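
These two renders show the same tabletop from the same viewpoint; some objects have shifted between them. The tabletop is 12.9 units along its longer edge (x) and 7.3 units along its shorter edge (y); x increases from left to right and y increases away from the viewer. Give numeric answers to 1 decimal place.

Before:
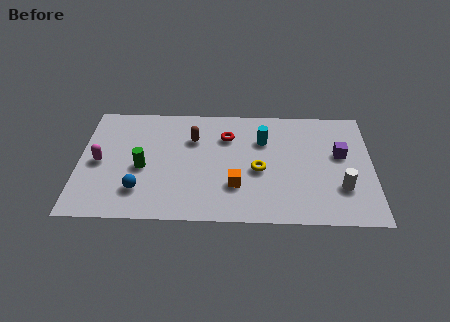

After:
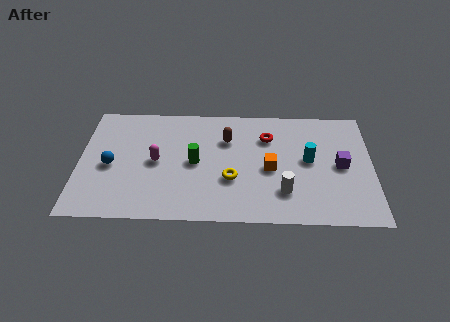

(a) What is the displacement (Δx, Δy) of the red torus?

(1.8, 0.0)

The red torus started near (6.5, 5.3) and ended near (8.3, 5.3).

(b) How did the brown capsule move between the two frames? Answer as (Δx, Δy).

(1.5, 0.0)

The brown capsule was at about (5.0, 5.1) and moved to about (6.5, 5.1).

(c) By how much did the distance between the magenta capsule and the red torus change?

-0.7

They were about 5.9 units apart before and 5.2 after — 0.7 units closer together.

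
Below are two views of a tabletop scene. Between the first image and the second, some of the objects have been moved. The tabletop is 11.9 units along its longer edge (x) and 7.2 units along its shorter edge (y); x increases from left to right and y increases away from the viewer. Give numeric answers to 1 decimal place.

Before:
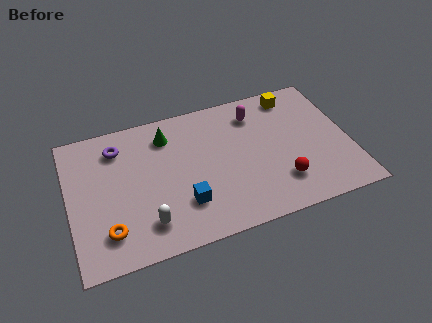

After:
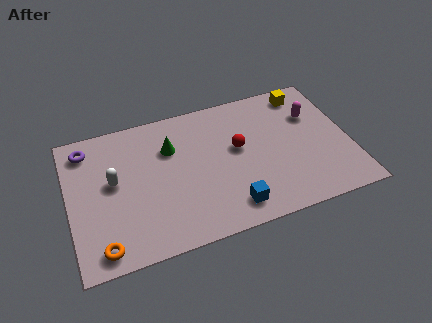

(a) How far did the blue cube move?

2.1

The blue cube moved from about (4.7, 2.0) to (6.6, 1.2), a distance of √(1.9² + 0.8²) ≈ 2.1.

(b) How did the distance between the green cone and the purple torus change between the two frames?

+1.5

The distance was about 2.1 in the first image and 3.6 in the second, so they moved 1.5 units further apart.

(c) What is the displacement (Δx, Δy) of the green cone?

(0.1, -0.7)

From the two frames, the green cone sits at roughly (4.3, 5.7) before and (4.4, 5.0) after.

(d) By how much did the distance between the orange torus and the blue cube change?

+2.2

The distance was about 3.2 in the first image and 5.4 in the second, so they moved 2.2 units further apart.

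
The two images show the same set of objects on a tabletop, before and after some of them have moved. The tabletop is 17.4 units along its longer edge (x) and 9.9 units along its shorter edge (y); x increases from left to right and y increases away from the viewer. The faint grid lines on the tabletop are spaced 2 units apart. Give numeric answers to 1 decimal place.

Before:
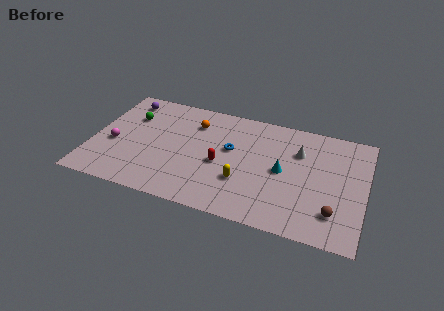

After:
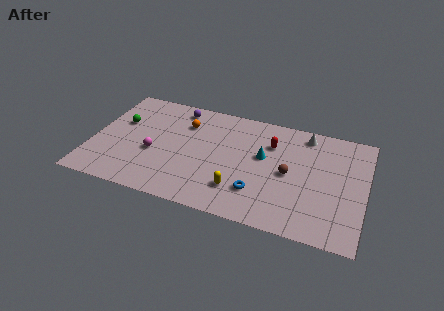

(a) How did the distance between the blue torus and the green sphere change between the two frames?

+3.2

The distance was about 6.7 in the first image and 9.9 in the second, so they moved 3.2 units further apart.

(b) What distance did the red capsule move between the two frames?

4.1

The red capsule was near (8.3, 4.3) before and (11.3, 7.1) after, so it travelled √(3.0² + 2.8²) ≈ 4.1 units.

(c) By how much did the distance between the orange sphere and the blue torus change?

+3.9

Before: roughly 3.0 units apart; after: 6.9. That's 3.9 units further apart.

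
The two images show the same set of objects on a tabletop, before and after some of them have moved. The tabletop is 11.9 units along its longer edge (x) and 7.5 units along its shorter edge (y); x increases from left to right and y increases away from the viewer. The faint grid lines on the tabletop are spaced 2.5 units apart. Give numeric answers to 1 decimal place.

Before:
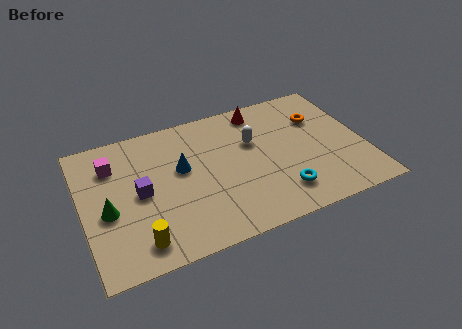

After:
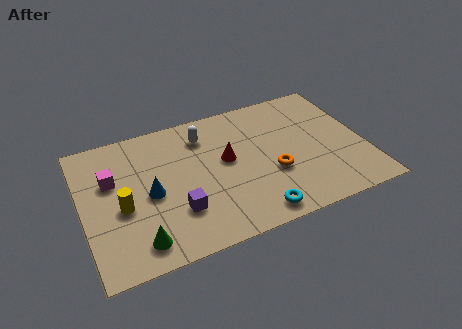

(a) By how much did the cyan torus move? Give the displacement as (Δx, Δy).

(-1.2, -0.7)

The cyan torus was at about (8.1, 1.6) and moved to about (6.9, 0.9).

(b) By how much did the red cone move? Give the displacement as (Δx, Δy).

(-1.7, -2.3)

The red cone was at about (7.8, 6.5) and moved to about (6.1, 4.2).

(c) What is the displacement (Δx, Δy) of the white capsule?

(-2.0, 1.1)

From the two frames, the white capsule sits at roughly (7.3, 4.8) before and (5.3, 5.9) after.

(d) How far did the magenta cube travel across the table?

0.8

The magenta cube was near (1.4, 5.6) before and (1.3, 4.8) after, so it travelled √(0.1² + 0.8²) ≈ 0.8 units.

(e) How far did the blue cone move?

1.7

The blue cone moved from about (4.2, 4.4) to (2.8, 3.5), a distance of √(1.4² + 0.9²) ≈ 1.7.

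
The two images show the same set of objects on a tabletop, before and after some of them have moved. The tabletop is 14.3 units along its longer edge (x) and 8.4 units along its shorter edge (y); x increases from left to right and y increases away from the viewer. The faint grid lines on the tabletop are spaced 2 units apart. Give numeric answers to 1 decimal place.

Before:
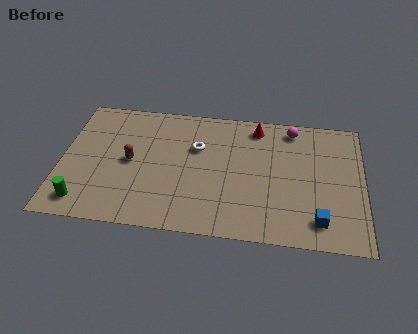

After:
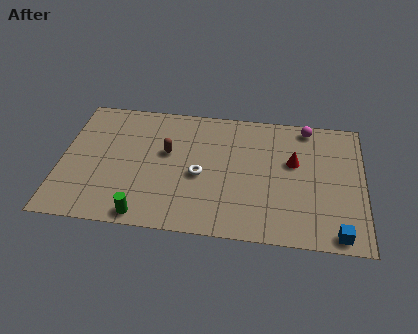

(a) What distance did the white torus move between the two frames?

1.8

The white torus moved from about (6.4, 5.5) to (6.6, 3.7), a distance of √(0.2² + 1.8²) ≈ 1.8.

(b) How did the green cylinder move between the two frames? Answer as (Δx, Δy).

(2.9, -0.5)

The green cylinder was at about (1.2, 1.3) and moved to about (4.1, 0.8).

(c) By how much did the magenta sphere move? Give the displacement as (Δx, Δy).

(0.7, 0.2)

From the two frames, the magenta sphere sits at roughly (10.9, 7.3) before and (11.6, 7.5) after.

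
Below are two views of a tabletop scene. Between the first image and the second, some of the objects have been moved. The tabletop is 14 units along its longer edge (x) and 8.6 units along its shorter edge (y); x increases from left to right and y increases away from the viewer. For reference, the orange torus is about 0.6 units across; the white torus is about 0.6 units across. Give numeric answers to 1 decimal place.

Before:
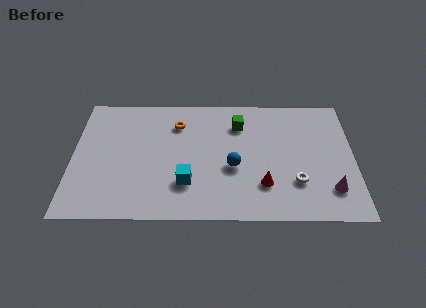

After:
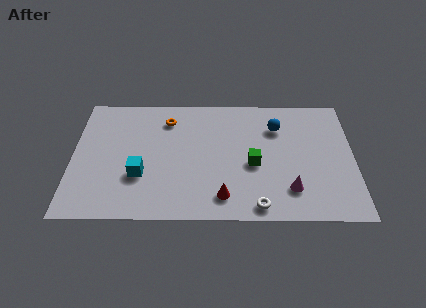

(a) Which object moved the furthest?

the blue sphere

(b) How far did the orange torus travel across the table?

0.6

From (5.2, 6.5) to (4.7, 6.8), the orange torus covered √(0.5² + 0.3²) ≈ 0.6 units.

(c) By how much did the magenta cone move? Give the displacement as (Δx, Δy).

(-2.0, 0.0)

From the two frames, the magenta cone sits at roughly (12.8, 2.0) before and (10.8, 2.0) after.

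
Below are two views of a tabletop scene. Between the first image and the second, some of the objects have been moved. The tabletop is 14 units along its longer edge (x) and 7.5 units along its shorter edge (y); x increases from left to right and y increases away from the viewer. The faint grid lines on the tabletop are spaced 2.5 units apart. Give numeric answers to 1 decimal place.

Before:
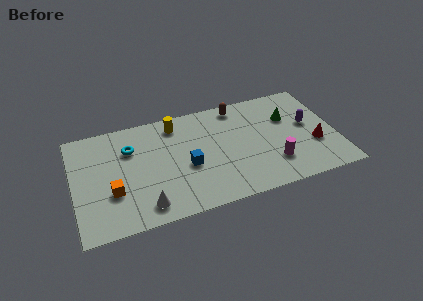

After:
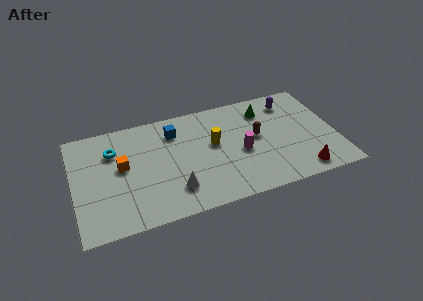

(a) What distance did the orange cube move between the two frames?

1.7

The orange cube moved from about (2.0, 2.6) to (2.6, 4.2), a distance of √(0.6² + 1.6²) ≈ 1.7.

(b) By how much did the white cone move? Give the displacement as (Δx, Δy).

(1.6, 0.6)

From the two frames, the white cone sits at roughly (3.6, 1.2) before and (5.2, 1.8) after.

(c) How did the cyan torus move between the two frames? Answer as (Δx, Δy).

(-0.9, 0.1)

The cyan torus started near (3.1, 5.3) and ended near (2.2, 5.4).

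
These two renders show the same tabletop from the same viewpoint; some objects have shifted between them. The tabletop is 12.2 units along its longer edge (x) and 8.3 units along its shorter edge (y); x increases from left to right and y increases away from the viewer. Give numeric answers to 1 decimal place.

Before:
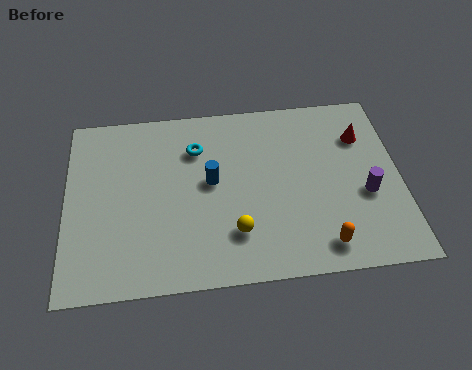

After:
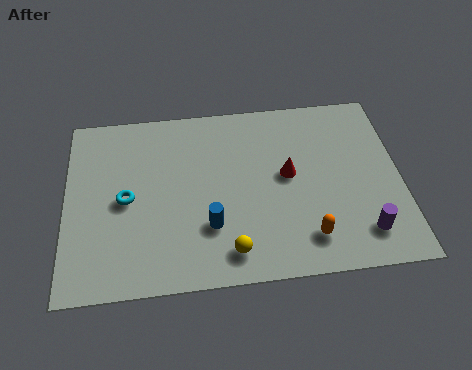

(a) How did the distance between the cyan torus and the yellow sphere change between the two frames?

+0.4

They were about 4.2 units apart before and 4.6 after — 0.4 units further apart.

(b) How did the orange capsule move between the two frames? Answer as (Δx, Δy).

(-0.5, 0.4)

The orange capsule was at about (9.2, 1.2) and moved to about (8.7, 1.6).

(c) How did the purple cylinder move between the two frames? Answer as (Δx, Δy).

(-0.2, -1.7)

The purple cylinder was at about (10.9, 3.3) and moved to about (10.7, 1.6).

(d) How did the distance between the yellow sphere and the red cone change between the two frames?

-2.3

Before: roughly 6.2 units apart; after: 3.9. That's 2.3 units closer together.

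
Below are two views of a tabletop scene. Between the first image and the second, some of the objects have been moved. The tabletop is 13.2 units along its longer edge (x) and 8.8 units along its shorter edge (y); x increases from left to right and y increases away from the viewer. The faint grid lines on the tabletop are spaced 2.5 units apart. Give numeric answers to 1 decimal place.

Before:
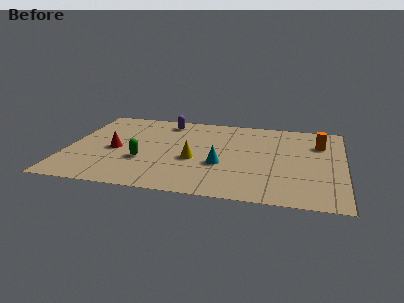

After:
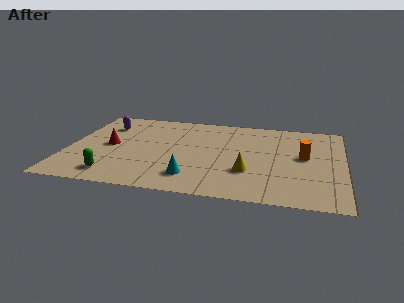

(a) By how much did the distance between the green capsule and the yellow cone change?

+4.0

They were about 2.5 units apart before and 6.5 after — 4.0 units further apart.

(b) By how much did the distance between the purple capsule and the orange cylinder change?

+2.3

The distance was about 7.6 in the first image and 9.9 in the second, so they moved 2.3 units further apart.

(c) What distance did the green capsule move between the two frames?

2.1

From (3.7, 3.1) to (2.4, 1.4), the green capsule covered √(1.3² + 1.7²) ≈ 2.1 units.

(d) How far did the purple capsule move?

3.0

The purple capsule moved from about (4.5, 7.5) to (1.6, 6.6), a distance of √(2.9² + 0.9²) ≈ 3.0.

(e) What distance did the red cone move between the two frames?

0.5

From (2.3, 4.0) to (2.0, 4.4), the red cone covered √(0.3² + 0.4²) ≈ 0.5 units.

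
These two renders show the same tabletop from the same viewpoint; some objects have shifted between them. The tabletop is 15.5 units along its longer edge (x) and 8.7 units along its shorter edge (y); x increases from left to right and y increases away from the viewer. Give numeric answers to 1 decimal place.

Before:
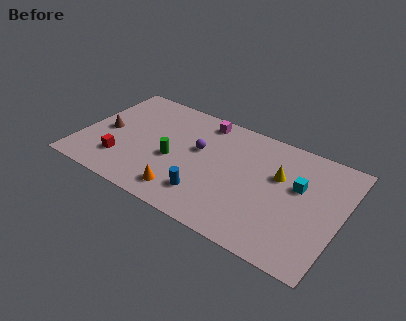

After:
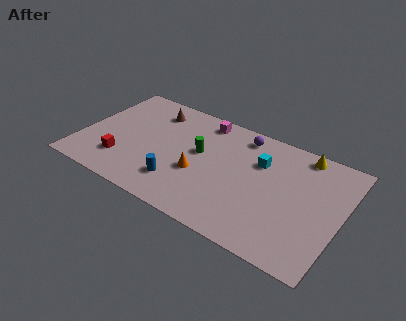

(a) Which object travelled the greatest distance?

the brown cone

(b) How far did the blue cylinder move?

1.7

From (7.9, 2.0) to (6.2, 2.1), the blue cylinder covered √(1.7² + 0.1²) ≈ 1.7 units.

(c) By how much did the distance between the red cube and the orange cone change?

+0.7

The distance was about 4.0 in the first image and 4.7 in the second, so they moved 0.7 units further apart.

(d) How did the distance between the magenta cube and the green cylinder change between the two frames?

-1.5

The distance was about 4.1 in the first image and 2.6 in the second, so they moved 1.5 units closer together.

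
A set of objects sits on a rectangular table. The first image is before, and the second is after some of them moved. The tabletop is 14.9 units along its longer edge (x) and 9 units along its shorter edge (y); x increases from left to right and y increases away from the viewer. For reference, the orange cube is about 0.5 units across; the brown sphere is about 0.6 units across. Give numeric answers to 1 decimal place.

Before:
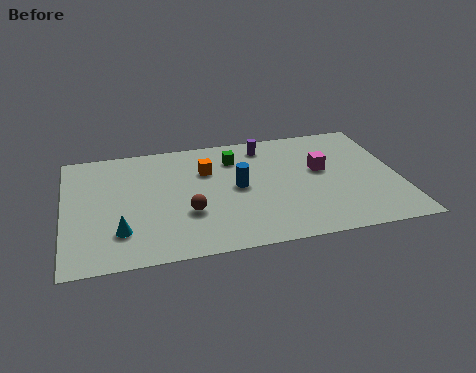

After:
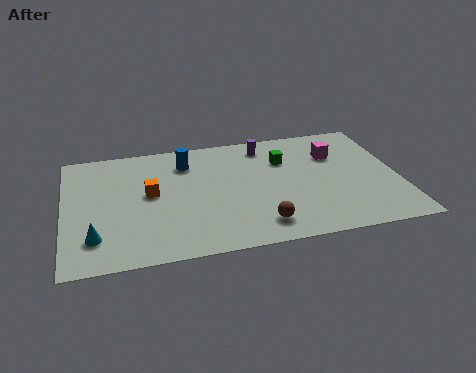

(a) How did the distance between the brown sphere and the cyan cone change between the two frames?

+4.1

Before: roughly 3.1 units apart; after: 7.2. That's 4.1 units further apart.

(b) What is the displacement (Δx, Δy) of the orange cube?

(-2.6, -1.3)

The orange cube started near (6.4, 6.2) and ended near (3.8, 4.9).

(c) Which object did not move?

the purple cylinder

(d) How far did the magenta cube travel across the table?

1.3

The magenta cube moved from about (11.5, 5.2) to (12.2, 6.3), a distance of √(0.7² + 1.1²) ≈ 1.3.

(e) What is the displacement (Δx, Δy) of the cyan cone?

(-1.1, -0.2)

The cyan cone started near (2.4, 2.3) and ended near (1.3, 2.1).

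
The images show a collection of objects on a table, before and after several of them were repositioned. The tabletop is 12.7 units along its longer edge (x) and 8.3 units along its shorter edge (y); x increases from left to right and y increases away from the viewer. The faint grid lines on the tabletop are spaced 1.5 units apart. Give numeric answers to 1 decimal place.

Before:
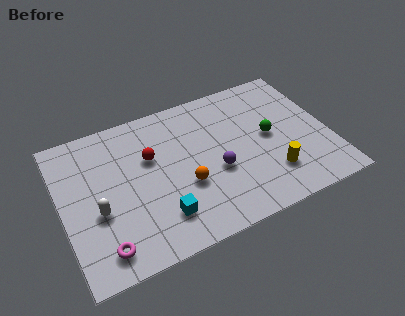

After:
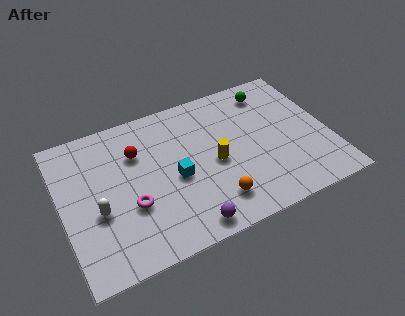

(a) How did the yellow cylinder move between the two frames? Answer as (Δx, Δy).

(-2.5, 1.7)

From the two frames, the yellow cylinder sits at roughly (9.7, 2.1) before and (7.2, 3.8) after.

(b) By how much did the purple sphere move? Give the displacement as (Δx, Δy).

(-1.7, -2.4)

The purple sphere started near (7.2, 3.3) and ended near (5.5, 0.9).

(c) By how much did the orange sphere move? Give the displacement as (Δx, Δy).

(1.2, -1.4)

From the two frames, the orange sphere sits at roughly (5.7, 3.1) before and (6.9, 1.7) after.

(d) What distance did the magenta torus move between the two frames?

2.3

The magenta torus was near (1.6, 1.3) before and (3.1, 3.0) after, so it travelled √(1.5² + 1.7²) ≈ 2.3 units.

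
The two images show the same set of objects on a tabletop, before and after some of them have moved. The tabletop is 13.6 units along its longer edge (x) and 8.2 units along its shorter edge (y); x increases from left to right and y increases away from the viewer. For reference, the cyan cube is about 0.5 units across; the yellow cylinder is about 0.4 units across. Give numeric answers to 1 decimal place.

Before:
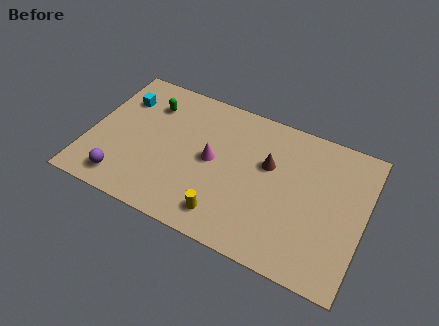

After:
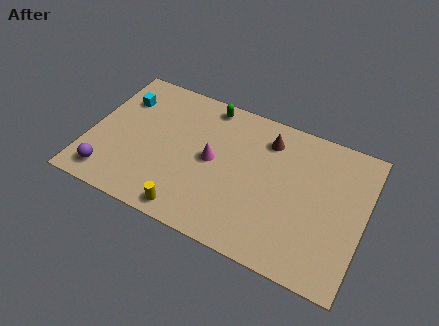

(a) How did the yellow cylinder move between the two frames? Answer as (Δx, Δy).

(-1.7, -0.5)

The yellow cylinder was at about (7.1, 1.4) and moved to about (5.4, 0.9).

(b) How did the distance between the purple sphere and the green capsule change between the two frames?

+2.4

Before: roughly 4.9 units apart; after: 7.3. That's 2.4 units further apart.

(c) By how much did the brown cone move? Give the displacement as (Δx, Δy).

(-0.2, 1.4)

From the two frames, the brown cone sits at roughly (8.8, 5.1) before and (8.6, 6.5) after.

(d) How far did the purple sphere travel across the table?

0.7

The purple sphere was near (2.0, 1.3) before and (1.3, 1.3) after, so it travelled √(0.7² + 0.0²) ≈ 0.7 units.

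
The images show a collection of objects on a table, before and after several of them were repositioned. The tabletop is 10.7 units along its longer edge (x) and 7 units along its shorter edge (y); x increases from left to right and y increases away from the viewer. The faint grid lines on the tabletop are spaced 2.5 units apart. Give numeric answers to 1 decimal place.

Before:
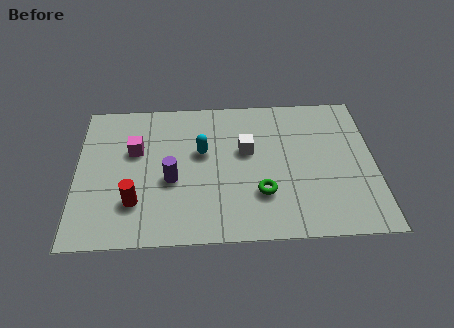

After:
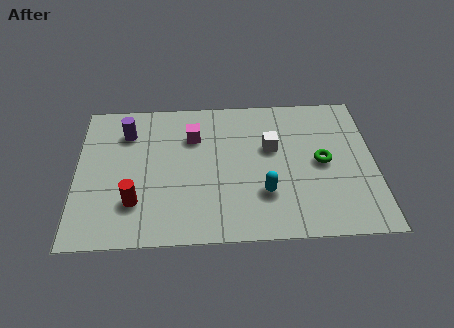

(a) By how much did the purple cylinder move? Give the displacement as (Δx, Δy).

(-1.6, 2.4)

The purple cylinder was at about (3.4, 2.9) and moved to about (1.8, 5.3).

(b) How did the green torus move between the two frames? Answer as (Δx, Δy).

(2.2, 1.4)

The green torus was at about (6.6, 2.1) and moved to about (8.8, 3.5).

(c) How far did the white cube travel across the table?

0.9

The white cube moved from about (6.1, 4.2) to (7.0, 4.3), a distance of √(0.9² + 0.1²) ≈ 0.9.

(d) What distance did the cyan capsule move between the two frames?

3.0

The cyan capsule was near (4.5, 4.2) before and (6.7, 2.1) after, so it travelled √(2.2² + 2.1²) ≈ 3.0 units.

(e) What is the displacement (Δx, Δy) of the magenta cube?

(2.1, 0.6)

From the two frames, the magenta cube sits at roughly (2.1, 4.4) before and (4.2, 5.0) after.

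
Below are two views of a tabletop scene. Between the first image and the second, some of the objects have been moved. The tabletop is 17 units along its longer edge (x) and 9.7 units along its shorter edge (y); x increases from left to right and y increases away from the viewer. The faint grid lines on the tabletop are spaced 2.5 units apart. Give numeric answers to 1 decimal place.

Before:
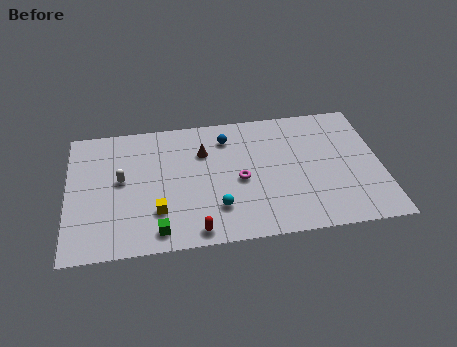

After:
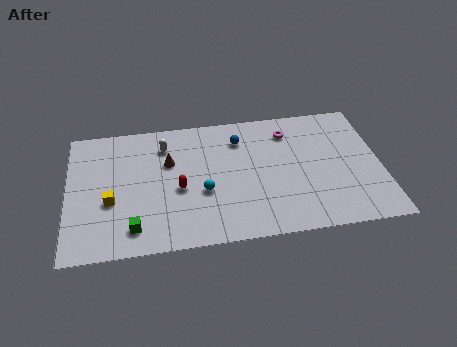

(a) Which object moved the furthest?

the magenta torus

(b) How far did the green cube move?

1.4

The green cube was near (4.8, 1.3) before and (3.5, 1.7) after, so it travelled √(1.3² + 0.4²) ≈ 1.4 units.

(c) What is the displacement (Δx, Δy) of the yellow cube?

(-2.5, 1.1)

From the two frames, the yellow cube sits at roughly (4.8, 2.7) before and (2.3, 3.8) after.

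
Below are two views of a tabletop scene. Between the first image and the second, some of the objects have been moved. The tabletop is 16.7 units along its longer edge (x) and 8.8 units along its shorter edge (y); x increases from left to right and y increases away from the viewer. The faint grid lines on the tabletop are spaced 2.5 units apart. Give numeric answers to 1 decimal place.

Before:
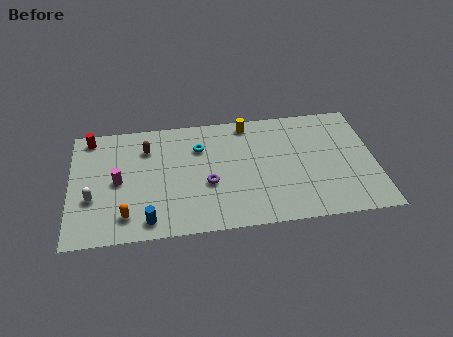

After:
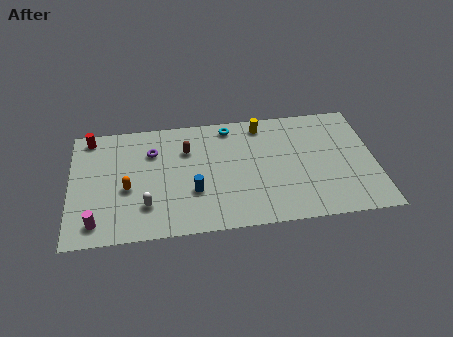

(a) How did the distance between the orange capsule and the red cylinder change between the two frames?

-1.8

The distance was about 6.4 in the first image and 4.6 in the second, so they moved 1.8 units closer together.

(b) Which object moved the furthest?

the purple torus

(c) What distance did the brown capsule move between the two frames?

2.2

The brown capsule moved from about (4.2, 6.6) to (6.4, 6.2), a distance of √(2.2² + 0.4²) ≈ 2.2.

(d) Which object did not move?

the red cylinder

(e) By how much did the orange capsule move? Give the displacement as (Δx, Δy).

(0.1, 2.0)

The orange capsule started near (3.0, 1.7) and ended near (3.1, 3.7).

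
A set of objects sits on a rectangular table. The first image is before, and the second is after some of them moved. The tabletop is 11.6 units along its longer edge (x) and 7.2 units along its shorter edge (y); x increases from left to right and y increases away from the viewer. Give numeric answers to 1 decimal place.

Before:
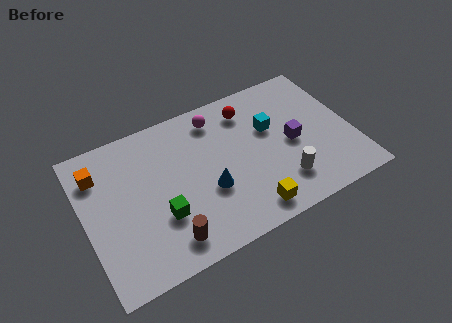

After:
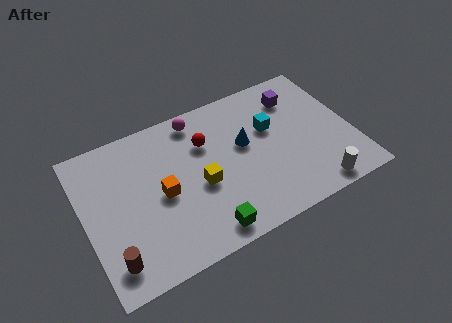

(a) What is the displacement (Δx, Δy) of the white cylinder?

(1.3, -0.9)

The white cylinder started near (8.3, 1.7) and ended near (9.6, 0.8).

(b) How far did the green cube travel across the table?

2.3

The green cube moved from about (3.1, 2.4) to (4.8, 0.9), a distance of √(1.7² + 1.5²) ≈ 2.3.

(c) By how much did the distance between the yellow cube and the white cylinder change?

+3.5

Before: roughly 1.7 units apart; after: 5.2. That's 3.5 units further apart.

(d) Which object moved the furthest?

the orange cube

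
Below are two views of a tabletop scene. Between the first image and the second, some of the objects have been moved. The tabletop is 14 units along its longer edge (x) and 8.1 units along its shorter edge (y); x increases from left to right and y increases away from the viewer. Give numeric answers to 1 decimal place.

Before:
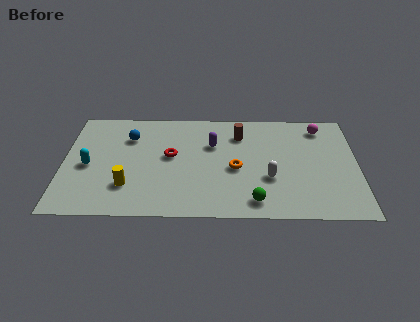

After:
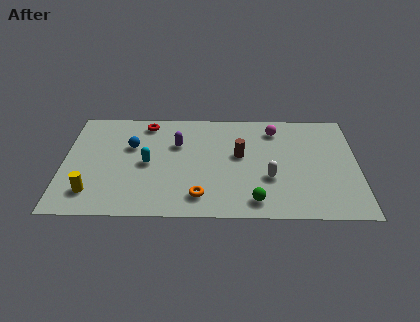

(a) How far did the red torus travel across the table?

2.8

The red torus moved from about (5.1, 4.5) to (3.9, 7.0), a distance of √(1.2² + 2.5²) ≈ 2.8.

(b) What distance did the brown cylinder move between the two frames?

1.6

From (8.4, 6.2) to (8.4, 4.6), the brown cylinder covered √(0.0² + 1.6²) ≈ 1.6 units.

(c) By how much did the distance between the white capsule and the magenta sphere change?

-0.9

The distance was about 4.6 in the first image and 3.7 in the second, so they moved 0.9 units closer together.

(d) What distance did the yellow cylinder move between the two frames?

1.8

The yellow cylinder moved from about (3.1, 2.2) to (1.4, 1.7), a distance of √(1.7² + 0.5²) ≈ 1.8.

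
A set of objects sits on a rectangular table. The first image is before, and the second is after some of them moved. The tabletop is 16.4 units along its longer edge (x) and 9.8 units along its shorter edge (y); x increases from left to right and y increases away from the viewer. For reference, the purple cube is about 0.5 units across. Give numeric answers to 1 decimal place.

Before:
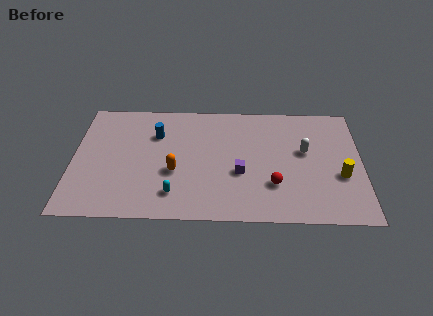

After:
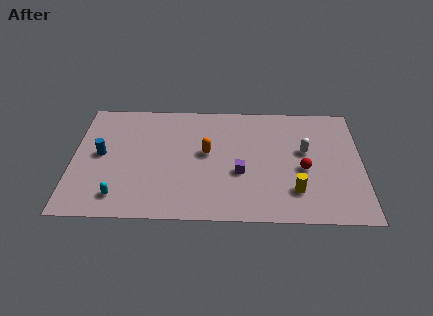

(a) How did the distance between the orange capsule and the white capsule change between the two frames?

-2.0

They were about 7.6 units apart before and 5.6 after — 2.0 units closer together.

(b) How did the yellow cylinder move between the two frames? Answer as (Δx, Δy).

(-2.6, -1.3)

The yellow cylinder was at about (15.2, 3.7) and moved to about (12.6, 2.4).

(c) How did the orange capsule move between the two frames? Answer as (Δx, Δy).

(1.8, 1.6)

The orange capsule was at about (5.8, 3.8) and moved to about (7.6, 5.4).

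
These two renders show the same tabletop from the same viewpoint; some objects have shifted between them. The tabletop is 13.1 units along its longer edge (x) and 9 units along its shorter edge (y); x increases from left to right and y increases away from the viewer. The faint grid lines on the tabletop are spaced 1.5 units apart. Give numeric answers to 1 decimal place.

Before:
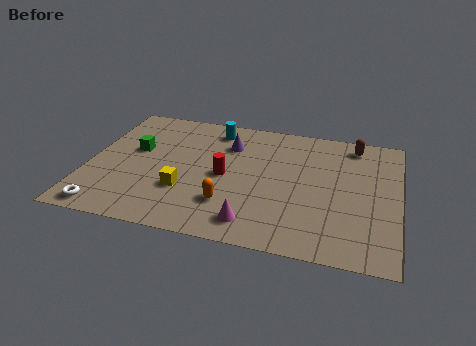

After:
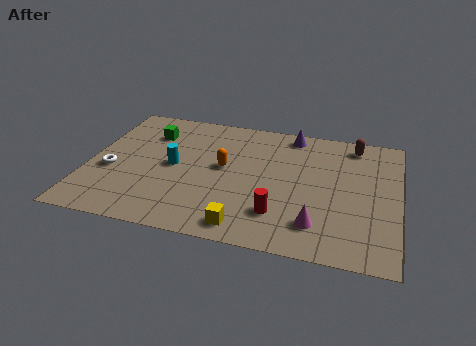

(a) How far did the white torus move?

2.7

From (1.1, 0.9) to (1.0, 3.6), the white torus covered √(0.1² + 2.7²) ≈ 2.7 units.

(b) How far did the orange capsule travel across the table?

2.5

The orange capsule was near (6.1, 2.4) before and (5.7, 4.9) after, so it travelled √(0.4² + 2.5²) ≈ 2.5 units.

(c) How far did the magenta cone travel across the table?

2.6

The magenta cone moved from about (7.2, 1.4) to (9.8, 1.9), a distance of √(2.6² + 0.5²) ≈ 2.6.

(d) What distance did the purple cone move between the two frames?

3.0

The purple cone moved from about (5.8, 6.6) to (8.4, 8.0), a distance of √(2.6² + 1.4²) ≈ 3.0.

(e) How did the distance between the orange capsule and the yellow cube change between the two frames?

+2.0

Before: roughly 2.0 units apart; after: 4.0. That's 2.0 units further apart.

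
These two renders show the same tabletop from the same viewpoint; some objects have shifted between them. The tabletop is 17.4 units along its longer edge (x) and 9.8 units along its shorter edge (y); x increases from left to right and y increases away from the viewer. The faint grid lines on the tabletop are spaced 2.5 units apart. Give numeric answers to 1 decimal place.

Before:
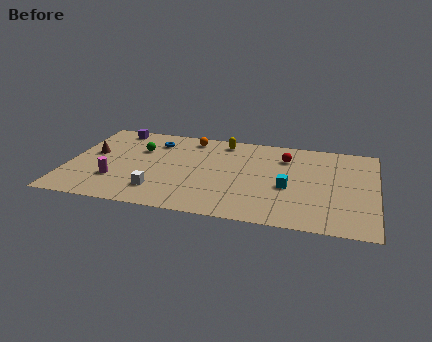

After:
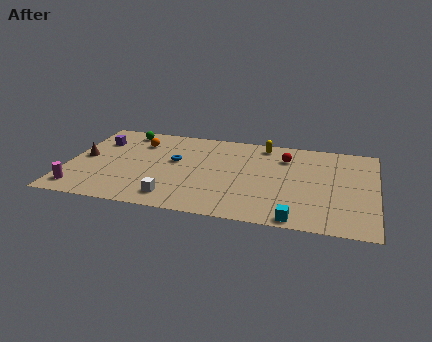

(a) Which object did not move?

the red sphere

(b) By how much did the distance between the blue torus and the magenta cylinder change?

+1.4

They were about 5.2 units apart before and 6.6 after — 1.4 units further apart.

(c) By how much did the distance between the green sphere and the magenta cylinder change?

+3.4

Before: roughly 3.9 units apart; after: 7.3. That's 3.4 units further apart.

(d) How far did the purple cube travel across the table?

1.8

From (2.3, 8.7) to (1.5, 7.1), the purple cube covered √(0.8² + 1.6²) ≈ 1.8 units.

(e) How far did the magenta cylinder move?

2.4

The magenta cylinder was near (2.8, 2.9) before and (0.9, 1.5) after, so it travelled √(1.9² + 1.4²) ≈ 2.4 units.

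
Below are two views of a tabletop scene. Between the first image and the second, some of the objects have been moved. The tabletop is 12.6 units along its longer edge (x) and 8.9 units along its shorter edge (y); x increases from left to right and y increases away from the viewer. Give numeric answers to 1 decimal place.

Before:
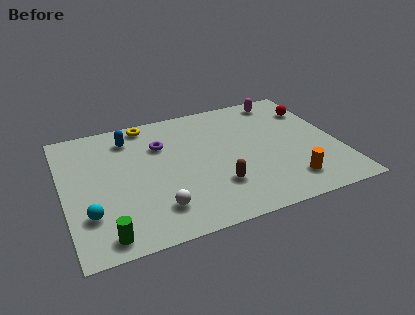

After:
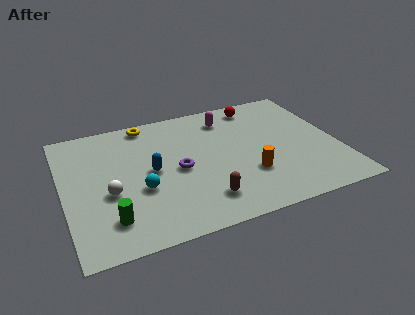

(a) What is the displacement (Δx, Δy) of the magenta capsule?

(-2.7, -0.6)

From the two frames, the magenta capsule sits at roughly (10.5, 7.8) before and (7.8, 7.2) after.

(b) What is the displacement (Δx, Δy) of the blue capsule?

(0.8, -2.7)

The blue capsule started near (3.2, 7.2) and ended near (4.0, 4.5).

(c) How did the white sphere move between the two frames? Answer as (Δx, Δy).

(-2.0, 1.7)

The white sphere was at about (4.0, 1.9) and moved to about (2.0, 3.6).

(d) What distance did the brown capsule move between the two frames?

1.0

The brown capsule was near (6.8, 2.5) before and (6.1, 1.8) after, so it travelled √(0.7² + 0.7²) ≈ 1.0 units.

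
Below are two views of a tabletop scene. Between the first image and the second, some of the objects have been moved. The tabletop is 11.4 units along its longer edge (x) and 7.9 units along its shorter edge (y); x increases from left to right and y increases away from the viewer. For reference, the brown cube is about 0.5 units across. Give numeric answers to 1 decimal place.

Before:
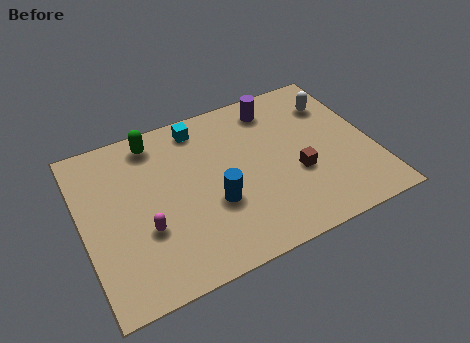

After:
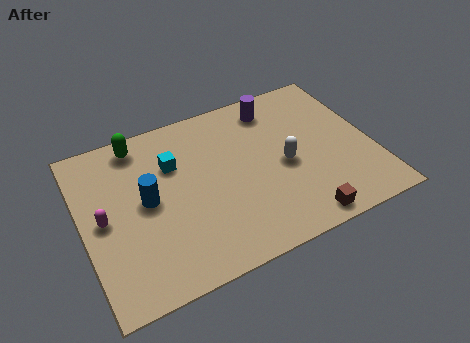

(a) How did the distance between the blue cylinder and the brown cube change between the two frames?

+3.2

The distance was about 3.3 in the first image and 6.5 in the second, so they moved 3.2 units further apart.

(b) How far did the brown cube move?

2.2

From (8.3, 3.0) to (8.1, 0.8), the brown cube covered √(0.2² + 2.2²) ≈ 2.2 units.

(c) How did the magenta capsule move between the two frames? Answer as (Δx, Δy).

(-1.5, 1.1)

From the two frames, the magenta capsule sits at roughly (2.3, 2.8) before and (0.8, 3.9) after.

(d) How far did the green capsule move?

0.6

The green capsule moved from about (3.1, 6.8) to (2.5, 6.9), a distance of √(0.6² + 0.1²) ≈ 0.6.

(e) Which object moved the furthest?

the white capsule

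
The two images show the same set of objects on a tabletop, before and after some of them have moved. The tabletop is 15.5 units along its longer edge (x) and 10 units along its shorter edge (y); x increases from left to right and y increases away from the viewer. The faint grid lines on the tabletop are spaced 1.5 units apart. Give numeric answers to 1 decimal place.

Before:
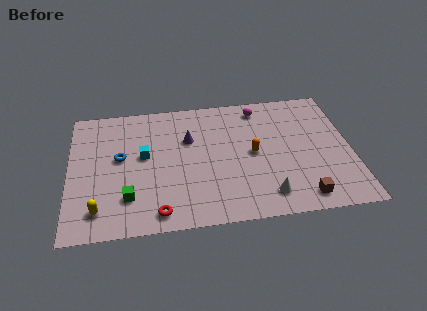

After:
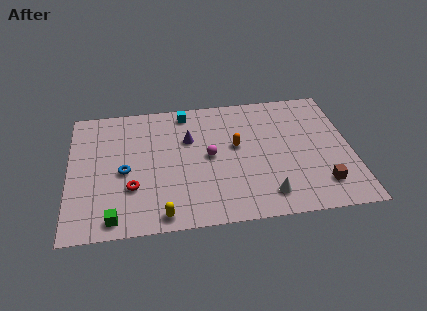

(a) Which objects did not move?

the white cone and the purple cone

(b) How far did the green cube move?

1.6

The green cube moved from about (3.2, 2.5) to (2.4, 1.1), a distance of √(0.8² + 1.4²) ≈ 1.6.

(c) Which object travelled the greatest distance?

the magenta sphere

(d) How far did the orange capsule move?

1.1

From (10.1, 5.0) to (9.2, 5.7), the orange capsule covered √(0.9² + 0.7²) ≈ 1.1 units.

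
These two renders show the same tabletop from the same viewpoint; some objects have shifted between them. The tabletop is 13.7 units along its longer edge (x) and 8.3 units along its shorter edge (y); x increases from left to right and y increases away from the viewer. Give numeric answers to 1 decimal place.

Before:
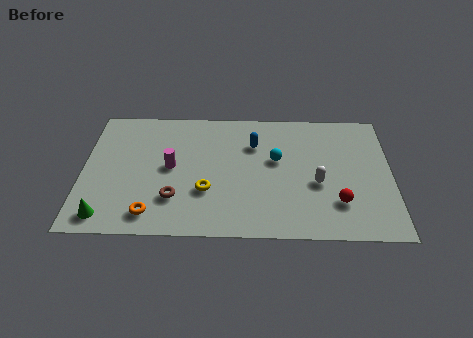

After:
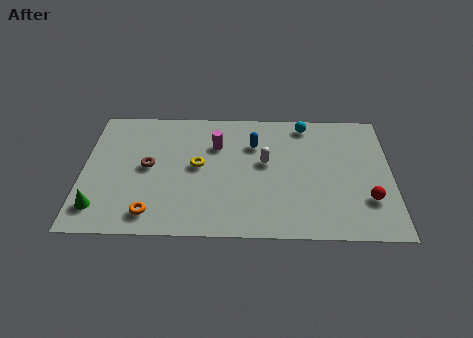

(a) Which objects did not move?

the blue capsule and the orange torus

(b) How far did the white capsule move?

2.6

The white capsule moved from about (10.4, 3.4) to (8.1, 4.7), a distance of √(2.3² + 1.3²) ≈ 2.6.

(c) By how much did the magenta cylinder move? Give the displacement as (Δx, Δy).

(2.0, 1.5)

The magenta cylinder started near (3.9, 4.3) and ended near (5.9, 5.8).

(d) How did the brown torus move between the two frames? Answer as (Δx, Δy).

(-1.2, 2.0)

The brown torus started near (4.1, 2.3) and ended near (2.9, 4.3).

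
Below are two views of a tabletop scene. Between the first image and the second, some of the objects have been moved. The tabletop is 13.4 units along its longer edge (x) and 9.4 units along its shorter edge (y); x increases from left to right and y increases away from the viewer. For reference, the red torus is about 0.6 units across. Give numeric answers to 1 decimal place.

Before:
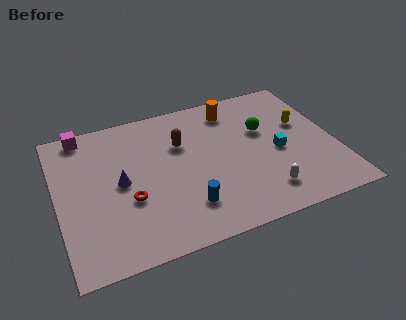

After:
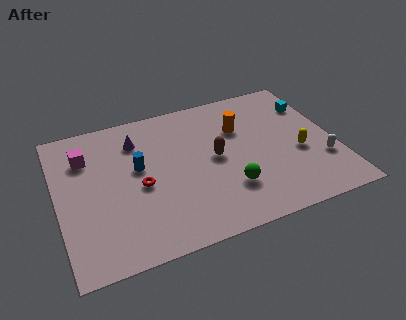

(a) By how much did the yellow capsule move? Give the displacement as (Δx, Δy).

(-0.4, -1.9)

From the two frames, the yellow capsule sits at roughly (12.0, 5.7) before and (11.6, 3.8) after.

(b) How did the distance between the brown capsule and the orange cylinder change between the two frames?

-1.0

The distance was about 3.1 in the first image and 2.1 in the second, so they moved 1.0 units closer together.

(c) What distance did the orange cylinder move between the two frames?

1.4

The orange cylinder was near (8.8, 7.8) before and (9.0, 6.4) after, so it travelled √(0.2² + 1.4²) ≈ 1.4 units.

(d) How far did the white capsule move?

3.2

The white capsule was near (9.6, 1.8) before and (12.6, 2.9) after, so it travelled √(3.0² + 1.1²) ≈ 3.2 units.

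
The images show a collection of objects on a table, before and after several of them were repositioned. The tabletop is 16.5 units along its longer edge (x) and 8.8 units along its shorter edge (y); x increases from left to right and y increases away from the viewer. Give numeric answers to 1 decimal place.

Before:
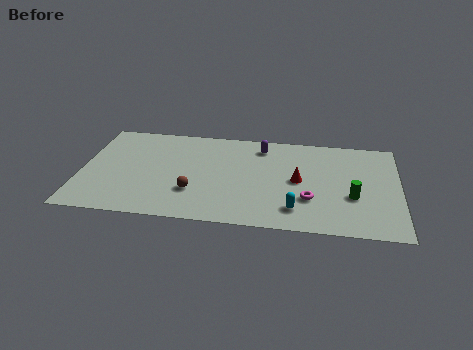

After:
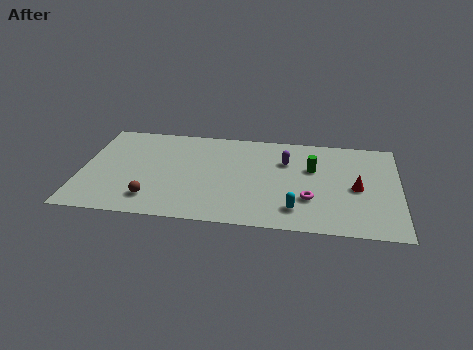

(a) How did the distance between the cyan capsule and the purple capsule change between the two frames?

-1.5

Before: roughly 5.8 units apart; after: 4.3. That's 1.5 units closer together.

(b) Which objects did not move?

the magenta torus and the cyan capsule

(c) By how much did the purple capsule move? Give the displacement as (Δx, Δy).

(1.3, -1.2)

The purple capsule was at about (9.3, 7.3) and moved to about (10.6, 6.1).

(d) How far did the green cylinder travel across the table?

3.1

The green cylinder moved from about (14.1, 3.3) to (12.0, 5.6), a distance of √(2.1² + 2.3²) ≈ 3.1.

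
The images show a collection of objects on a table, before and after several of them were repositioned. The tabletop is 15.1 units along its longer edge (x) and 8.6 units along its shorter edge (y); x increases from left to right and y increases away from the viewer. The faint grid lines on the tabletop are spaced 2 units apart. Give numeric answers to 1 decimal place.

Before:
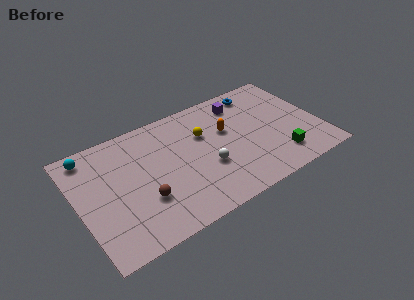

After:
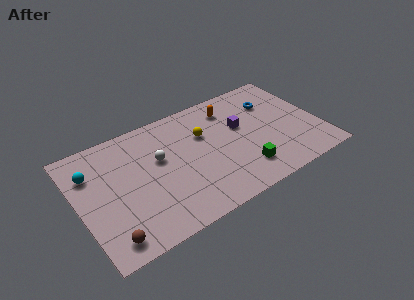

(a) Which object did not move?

the yellow sphere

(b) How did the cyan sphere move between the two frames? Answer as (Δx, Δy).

(-0.1, -1.3)

The cyan sphere started near (1.1, 7.5) and ended near (1.0, 6.2).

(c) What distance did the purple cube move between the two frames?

1.8

The purple cube moved from about (10.6, 7.0) to (10.3, 5.2), a distance of √(0.3² + 1.8²) ≈ 1.8.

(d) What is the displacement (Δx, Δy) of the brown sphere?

(-2.4, -1.6)

From the two frames, the brown sphere sits at roughly (3.8, 2.8) before and (1.4, 1.2) after.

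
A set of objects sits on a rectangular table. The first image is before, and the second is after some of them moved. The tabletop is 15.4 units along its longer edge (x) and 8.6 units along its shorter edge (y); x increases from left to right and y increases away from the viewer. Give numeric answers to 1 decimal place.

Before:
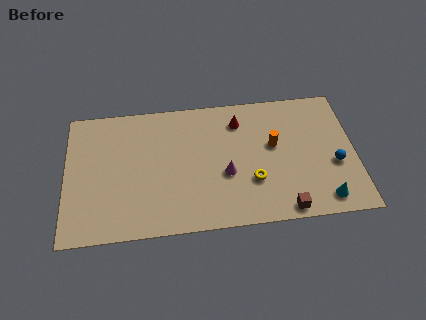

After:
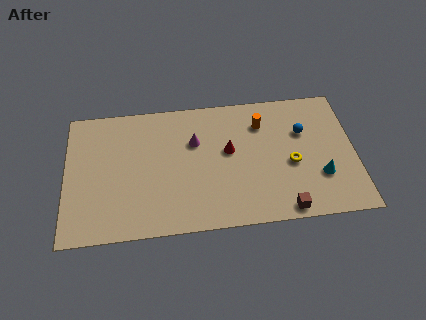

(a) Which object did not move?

the brown cube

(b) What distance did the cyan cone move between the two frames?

1.5

The cyan cone moved from about (13.6, 1.2) to (13.5, 2.7), a distance of √(0.1² + 1.5²) ≈ 1.5.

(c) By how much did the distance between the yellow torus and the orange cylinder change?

+0.7

The distance was about 2.5 in the first image and 3.2 in the second, so they moved 0.7 units further apart.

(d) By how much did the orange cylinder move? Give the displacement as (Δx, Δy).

(-0.6, 1.5)

The orange cylinder started near (11.1, 5.0) and ended near (10.5, 6.5).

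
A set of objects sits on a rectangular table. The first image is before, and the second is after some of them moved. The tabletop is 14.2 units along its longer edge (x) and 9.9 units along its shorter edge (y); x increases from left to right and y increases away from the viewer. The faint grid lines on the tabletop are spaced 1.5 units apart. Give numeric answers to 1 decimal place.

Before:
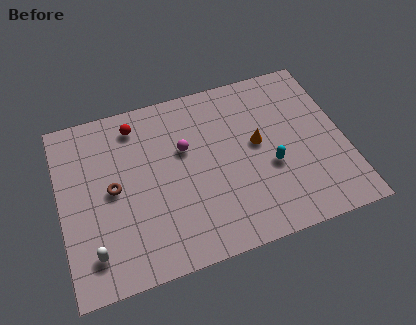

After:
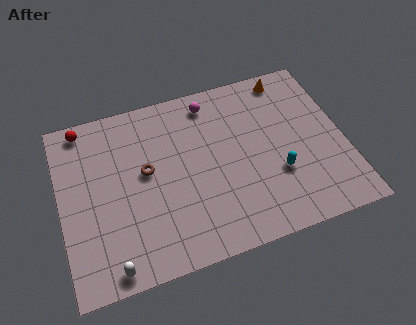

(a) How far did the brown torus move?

1.8

From (2.6, 5.0) to (4.3, 5.5), the brown torus covered √(1.7² + 0.5²) ≈ 1.8 units.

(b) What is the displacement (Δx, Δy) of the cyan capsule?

(0.3, -0.5)

From the two frames, the cyan capsule sits at roughly (10.4, 3.9) before and (10.7, 3.4) after.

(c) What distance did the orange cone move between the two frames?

3.9

The orange cone moved from about (9.9, 5.4) to (11.8, 8.8), a distance of √(1.9² + 3.4²) ≈ 3.9.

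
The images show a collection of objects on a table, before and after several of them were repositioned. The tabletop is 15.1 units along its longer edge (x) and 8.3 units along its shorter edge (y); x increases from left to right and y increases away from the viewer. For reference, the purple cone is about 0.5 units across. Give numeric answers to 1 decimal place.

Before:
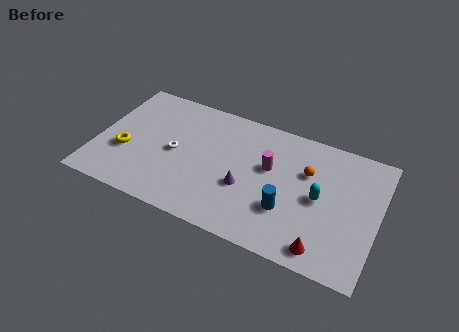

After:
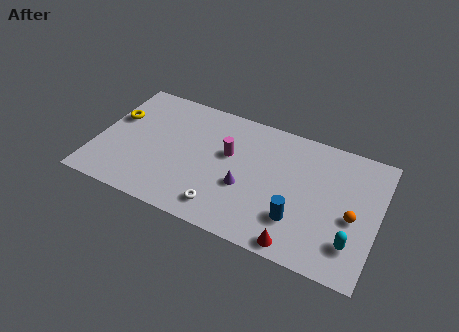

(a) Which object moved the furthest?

the white torus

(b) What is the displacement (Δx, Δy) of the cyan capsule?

(1.9, -2.1)

The cyan capsule was at about (12.0, 4.1) and moved to about (13.9, 2.0).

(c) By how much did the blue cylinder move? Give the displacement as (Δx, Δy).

(0.6, -0.4)

From the two frames, the blue cylinder sits at roughly (10.4, 2.7) before and (11.0, 2.3) after.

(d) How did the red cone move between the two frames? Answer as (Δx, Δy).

(-1.3, -0.3)

The red cone started near (12.5, 1.1) and ended near (11.2, 0.8).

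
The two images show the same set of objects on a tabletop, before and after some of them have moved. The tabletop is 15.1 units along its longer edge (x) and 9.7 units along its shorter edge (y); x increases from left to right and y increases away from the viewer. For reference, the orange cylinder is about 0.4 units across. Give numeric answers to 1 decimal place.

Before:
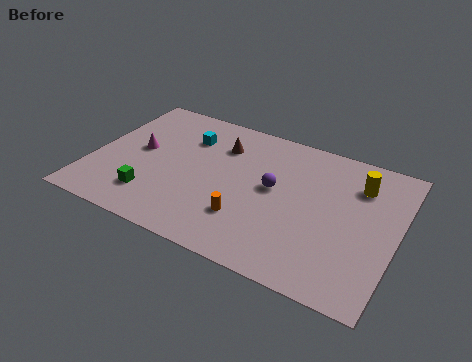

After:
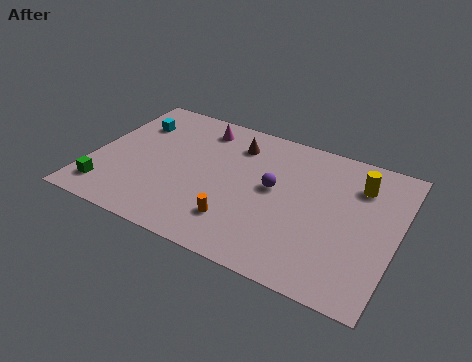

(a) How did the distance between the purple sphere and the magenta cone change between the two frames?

-1.8

Before: roughly 6.8 units apart; after: 5.0. That's 1.8 units closer together.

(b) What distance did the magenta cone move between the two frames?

4.0

From (2.2, 5.2) to (4.9, 8.1), the magenta cone covered √(2.7² + 2.9²) ≈ 4.0 units.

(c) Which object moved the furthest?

the magenta cone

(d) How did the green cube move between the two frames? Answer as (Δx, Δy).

(-2.2, -0.5)

The green cube was at about (3.3, 2.2) and moved to about (1.1, 1.7).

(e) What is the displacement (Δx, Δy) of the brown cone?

(0.7, 0.4)

The brown cone started near (6.1, 7.2) and ended near (6.8, 7.6).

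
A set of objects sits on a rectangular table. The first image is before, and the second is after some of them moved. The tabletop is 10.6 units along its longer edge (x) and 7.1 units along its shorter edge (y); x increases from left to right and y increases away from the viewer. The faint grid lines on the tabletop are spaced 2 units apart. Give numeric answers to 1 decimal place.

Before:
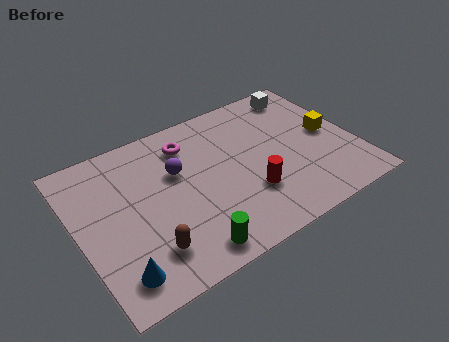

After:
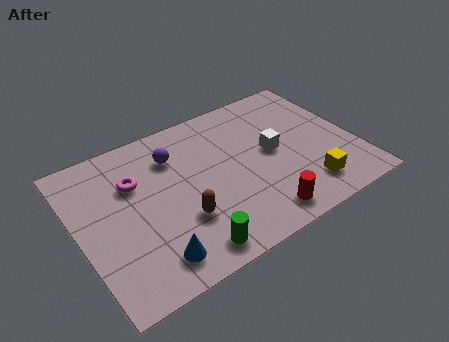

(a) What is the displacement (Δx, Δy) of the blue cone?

(1.3, 0.0)

The blue cone started near (1.1, 1.2) and ended near (2.4, 1.2).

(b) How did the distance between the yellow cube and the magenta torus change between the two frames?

+1.4

Before: roughly 5.6 units apart; after: 7.0. That's 1.4 units further apart.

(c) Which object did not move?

the green cylinder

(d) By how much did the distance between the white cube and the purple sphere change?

-1.6

They were about 5.5 units apart before and 3.9 after — 1.6 units closer together.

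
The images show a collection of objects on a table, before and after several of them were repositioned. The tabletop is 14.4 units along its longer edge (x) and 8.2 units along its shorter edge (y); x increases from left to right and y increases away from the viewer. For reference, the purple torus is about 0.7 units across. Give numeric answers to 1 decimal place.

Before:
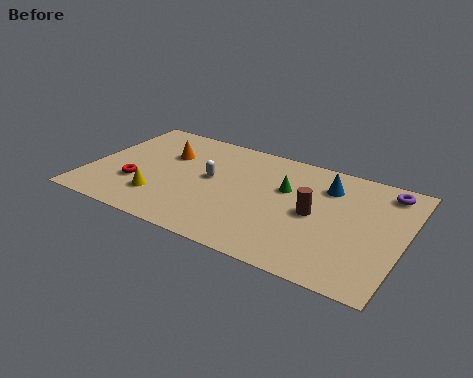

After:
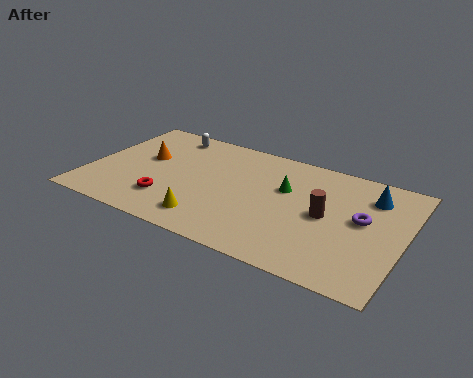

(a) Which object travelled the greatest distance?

the white capsule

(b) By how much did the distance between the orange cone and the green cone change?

+0.9

They were about 5.6 units apart before and 6.5 after — 0.9 units further apart.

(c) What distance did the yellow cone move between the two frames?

2.5

The yellow cone was near (3.5, 2.1) before and (5.9, 1.5) after, so it travelled √(2.4² + 0.6²) ≈ 2.5 units.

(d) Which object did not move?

the green cone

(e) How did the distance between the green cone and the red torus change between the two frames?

-1.2

The distance was about 7.1 in the first image and 5.9 in the second, so they moved 1.2 units closer together.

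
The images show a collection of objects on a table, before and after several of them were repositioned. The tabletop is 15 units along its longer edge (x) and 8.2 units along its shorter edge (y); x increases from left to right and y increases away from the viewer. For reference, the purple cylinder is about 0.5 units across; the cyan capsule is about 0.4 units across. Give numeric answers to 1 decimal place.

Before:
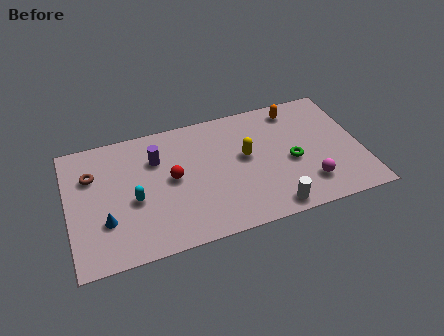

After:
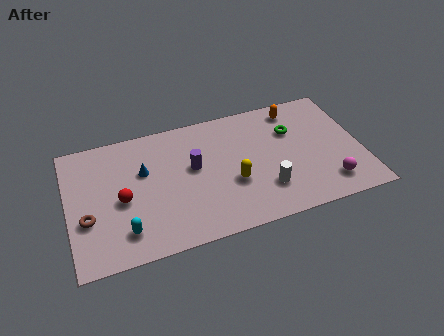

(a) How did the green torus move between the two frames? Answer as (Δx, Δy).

(0.2, 2.0)

From the two frames, the green torus sits at roughly (11.4, 3.6) before and (11.6, 5.6) after.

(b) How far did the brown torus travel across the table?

2.7

From (1.3, 5.7) to (0.9, 3.0), the brown torus covered √(0.4² + 2.7²) ≈ 2.7 units.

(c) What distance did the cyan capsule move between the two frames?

1.9

From (3.3, 3.5) to (2.7, 1.7), the cyan capsule covered √(0.6² + 1.8²) ≈ 1.9 units.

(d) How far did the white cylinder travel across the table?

1.3

From (10.1, 0.9) to (9.9, 2.2), the white cylinder covered √(0.2² + 1.3²) ≈ 1.3 units.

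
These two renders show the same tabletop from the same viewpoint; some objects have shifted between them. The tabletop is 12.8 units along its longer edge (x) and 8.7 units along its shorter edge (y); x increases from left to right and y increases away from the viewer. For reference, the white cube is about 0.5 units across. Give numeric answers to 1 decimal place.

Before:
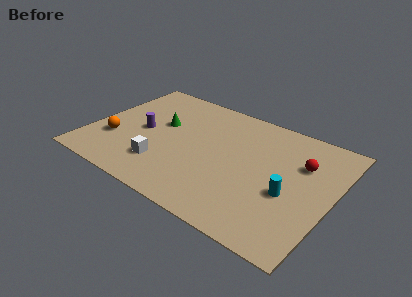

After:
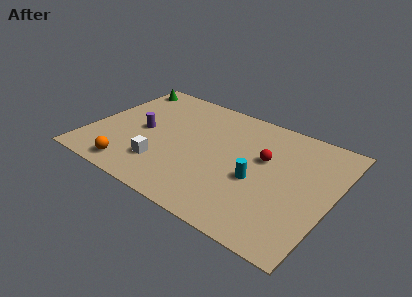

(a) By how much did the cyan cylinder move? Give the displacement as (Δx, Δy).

(-1.7, 0.1)

From the two frames, the cyan cylinder sits at roughly (10.7, 3.5) before and (9.0, 3.6) after.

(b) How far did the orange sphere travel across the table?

2.2

The orange sphere moved from about (1.4, 2.8) to (2.8, 1.1), a distance of √(1.4² + 1.7²) ≈ 2.2.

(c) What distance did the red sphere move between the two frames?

2.0

From (11.0, 5.9) to (9.1, 5.3), the red sphere covered √(1.9² + 0.6²) ≈ 2.0 units.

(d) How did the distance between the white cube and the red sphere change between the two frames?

-1.9

Before: roughly 7.7 units apart; after: 5.8. That's 1.9 units closer together.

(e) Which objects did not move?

the white cube and the purple cylinder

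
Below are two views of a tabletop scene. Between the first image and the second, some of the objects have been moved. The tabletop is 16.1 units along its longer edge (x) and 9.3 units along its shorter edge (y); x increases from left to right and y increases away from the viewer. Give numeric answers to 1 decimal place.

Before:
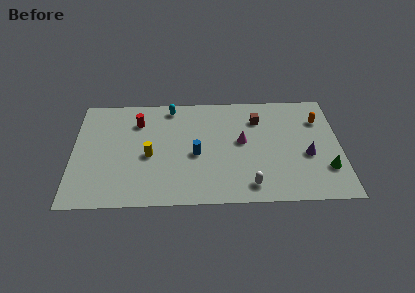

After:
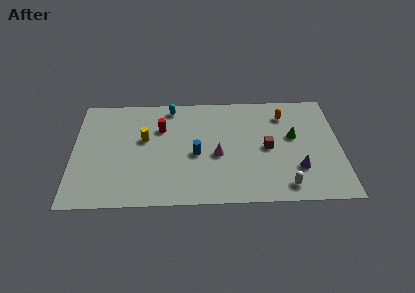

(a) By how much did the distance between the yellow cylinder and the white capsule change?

+2.8

They were about 6.6 units apart before and 9.4 after — 2.8 units further apart.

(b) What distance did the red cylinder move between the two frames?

1.5

The red cylinder moved from about (3.9, 7.0) to (5.3, 6.4), a distance of √(1.4² + 0.6²) ≈ 1.5.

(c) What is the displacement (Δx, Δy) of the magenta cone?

(-1.5, -1.1)

The magenta cone was at about (10.2, 5.1) and moved to about (8.7, 4.0).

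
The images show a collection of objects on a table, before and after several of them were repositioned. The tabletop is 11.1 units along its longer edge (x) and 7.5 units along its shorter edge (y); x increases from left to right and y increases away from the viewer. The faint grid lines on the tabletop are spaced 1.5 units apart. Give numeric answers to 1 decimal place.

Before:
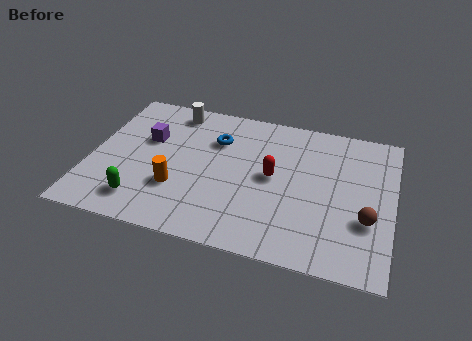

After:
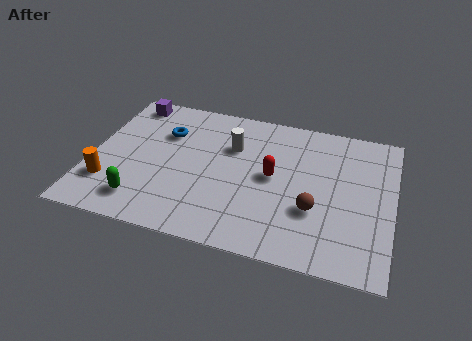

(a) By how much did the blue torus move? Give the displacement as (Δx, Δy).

(-1.9, -0.1)

The blue torus started near (4.5, 5.3) and ended near (2.6, 5.2).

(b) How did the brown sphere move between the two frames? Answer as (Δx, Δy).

(-1.9, 0.0)

The brown sphere was at about (10.2, 2.6) and moved to about (8.3, 2.6).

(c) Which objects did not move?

the red capsule and the green capsule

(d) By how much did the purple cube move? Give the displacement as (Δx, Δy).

(-0.9, 1.9)

From the two frames, the purple cube sits at roughly (2.0, 4.7) before and (1.1, 6.6) after.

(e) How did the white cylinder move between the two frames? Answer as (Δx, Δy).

(2.3, -1.4)

The white cylinder started near (2.8, 6.5) and ended near (5.1, 5.1).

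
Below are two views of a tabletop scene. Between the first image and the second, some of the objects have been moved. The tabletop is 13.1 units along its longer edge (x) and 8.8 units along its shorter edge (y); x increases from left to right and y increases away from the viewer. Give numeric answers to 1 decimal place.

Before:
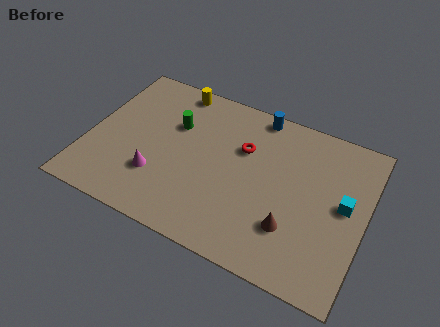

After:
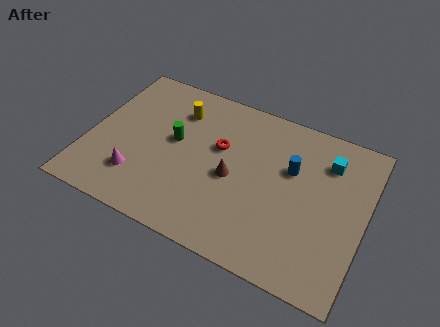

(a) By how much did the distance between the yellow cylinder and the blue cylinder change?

+1.7

Before: roughly 4.0 units apart; after: 5.7. That's 1.7 units further apart.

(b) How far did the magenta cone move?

1.0

The magenta cone was near (3.5, 2.6) before and (2.6, 2.2) after, so it travelled √(0.9² + 0.4²) ≈ 1.0 units.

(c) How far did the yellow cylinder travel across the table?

1.2

From (3.6, 7.9) to (3.9, 6.7), the yellow cylinder covered √(0.3² + 1.2²) ≈ 1.2 units.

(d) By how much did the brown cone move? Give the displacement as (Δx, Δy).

(-3.0, 1.5)

The brown cone started near (9.9, 2.5) and ended near (6.9, 4.0).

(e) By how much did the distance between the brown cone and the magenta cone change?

-1.7

They were about 6.4 units apart before and 4.7 after — 1.7 units closer together.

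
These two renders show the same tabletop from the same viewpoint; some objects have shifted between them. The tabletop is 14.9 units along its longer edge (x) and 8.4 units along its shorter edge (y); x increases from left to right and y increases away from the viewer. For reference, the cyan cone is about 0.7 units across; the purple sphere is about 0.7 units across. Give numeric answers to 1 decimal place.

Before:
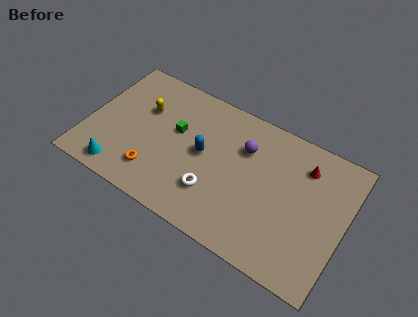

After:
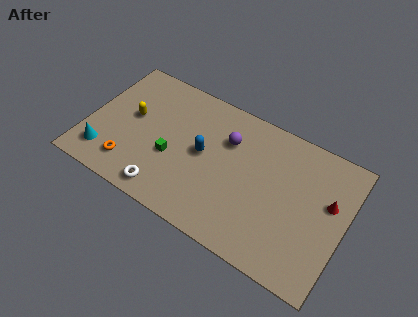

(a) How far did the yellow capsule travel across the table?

1.0

The yellow capsule was near (3.0, 5.5) before and (2.4, 4.7) after, so it travelled √(0.6² + 0.8²) ≈ 1.0 units.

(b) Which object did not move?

the blue capsule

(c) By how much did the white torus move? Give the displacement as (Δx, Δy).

(-2.6, -1.3)

From the two frames, the white torus sits at roughly (7.6, 2.4) before and (5.0, 1.1) after.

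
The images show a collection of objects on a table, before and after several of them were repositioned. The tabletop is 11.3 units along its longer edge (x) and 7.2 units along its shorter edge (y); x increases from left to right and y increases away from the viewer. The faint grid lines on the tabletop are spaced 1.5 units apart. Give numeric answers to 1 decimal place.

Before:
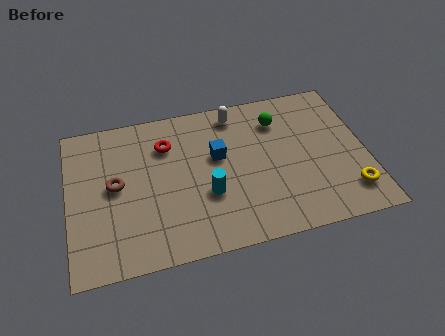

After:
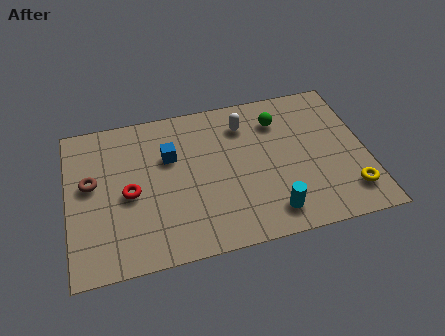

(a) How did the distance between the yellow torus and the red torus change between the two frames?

+0.7

The distance was about 7.7 in the first image and 8.4 in the second, so they moved 0.7 units further apart.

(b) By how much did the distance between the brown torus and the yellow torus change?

+0.9

Before: roughly 9.0 units apart; after: 9.9. That's 0.9 units further apart.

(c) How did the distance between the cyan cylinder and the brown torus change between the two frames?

+3.6

Before: roughly 3.6 units apart; after: 7.2. That's 3.6 units further apart.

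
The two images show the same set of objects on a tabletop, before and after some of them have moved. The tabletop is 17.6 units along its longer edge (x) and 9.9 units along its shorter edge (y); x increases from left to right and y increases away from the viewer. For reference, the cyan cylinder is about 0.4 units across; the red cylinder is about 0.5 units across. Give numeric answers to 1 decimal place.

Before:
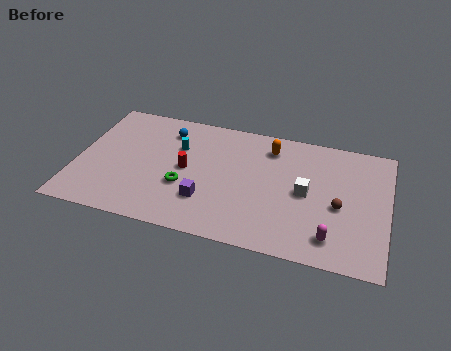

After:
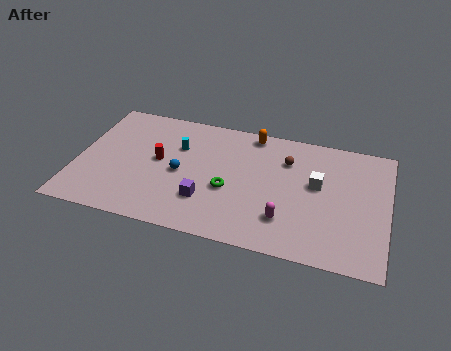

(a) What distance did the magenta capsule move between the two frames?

2.7

From (14.6, 1.8) to (12.0, 2.5), the magenta capsule covered √(2.6² + 0.7²) ≈ 2.7 units.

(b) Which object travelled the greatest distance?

the brown sphere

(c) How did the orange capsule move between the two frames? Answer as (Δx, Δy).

(-1.1, 0.9)

The orange capsule was at about (10.8, 8.0) and moved to about (9.7, 8.9).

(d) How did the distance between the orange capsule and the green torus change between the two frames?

-1.4

The distance was about 6.4 in the first image and 5.0 in the second, so they moved 1.4 units closer together.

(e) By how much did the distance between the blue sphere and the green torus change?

-1.6

They were about 4.5 units apart before and 2.9 after — 1.6 units closer together.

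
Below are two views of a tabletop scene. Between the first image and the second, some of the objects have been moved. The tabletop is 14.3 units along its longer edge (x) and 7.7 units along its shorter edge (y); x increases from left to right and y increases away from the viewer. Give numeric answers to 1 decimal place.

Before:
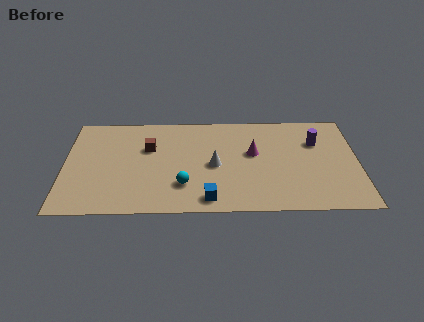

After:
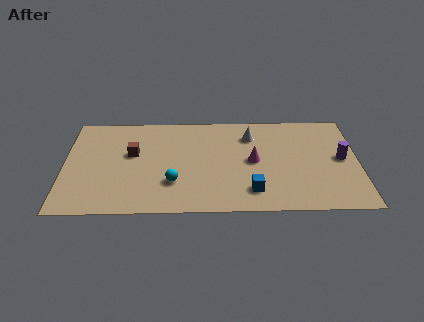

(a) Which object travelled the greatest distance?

the white cone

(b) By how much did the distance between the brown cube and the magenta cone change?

+0.8

They were about 5.1 units apart before and 5.9 after — 0.8 units further apart.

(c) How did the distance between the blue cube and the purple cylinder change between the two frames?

-1.8

Before: roughly 6.8 units apart; after: 5.0. That's 1.8 units closer together.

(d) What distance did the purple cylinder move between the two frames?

1.8

The purple cylinder was near (12.3, 5.3) before and (13.5, 4.0) after, so it travelled √(1.2² + 1.3²) ≈ 1.8 units.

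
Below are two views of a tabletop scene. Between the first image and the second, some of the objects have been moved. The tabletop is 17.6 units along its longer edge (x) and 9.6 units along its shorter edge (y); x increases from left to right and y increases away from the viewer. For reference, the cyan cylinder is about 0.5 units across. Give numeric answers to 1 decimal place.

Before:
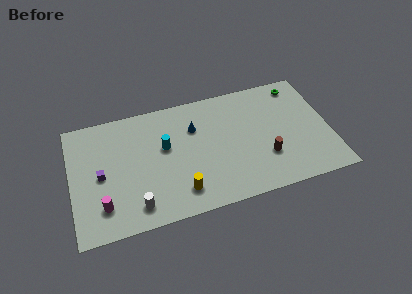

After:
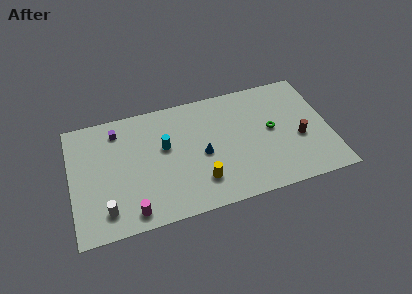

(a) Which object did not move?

the cyan cylinder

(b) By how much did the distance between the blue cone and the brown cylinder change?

+0.7

Before: roughly 5.9 units apart; after: 6.6. That's 0.7 units further apart.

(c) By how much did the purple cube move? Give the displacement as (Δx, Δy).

(1.3, 3.3)

The purple cube started near (2.0, 4.6) and ended near (3.3, 7.9).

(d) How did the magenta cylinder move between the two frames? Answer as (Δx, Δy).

(1.9, -1.0)

From the two frames, the magenta cylinder sits at roughly (2.0, 2.2) before and (3.9, 1.2) after.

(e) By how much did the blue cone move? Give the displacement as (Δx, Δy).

(0.4, -2.3)

From the two frames, the blue cone sits at roughly (8.5, 6.7) before and (8.9, 4.4) after.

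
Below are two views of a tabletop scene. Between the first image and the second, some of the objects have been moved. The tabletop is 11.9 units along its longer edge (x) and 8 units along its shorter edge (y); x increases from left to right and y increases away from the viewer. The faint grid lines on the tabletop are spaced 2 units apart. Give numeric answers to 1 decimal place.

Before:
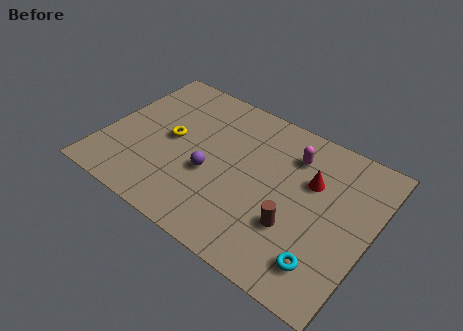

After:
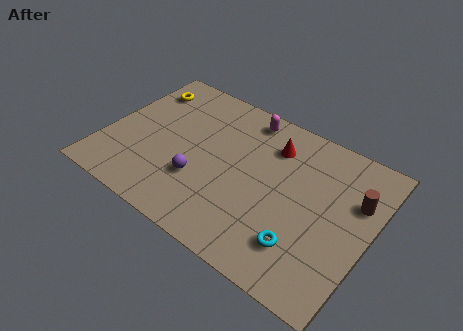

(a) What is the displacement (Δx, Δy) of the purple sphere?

(-0.4, -0.6)

The purple sphere was at about (4.9, 3.2) and moved to about (4.5, 2.6).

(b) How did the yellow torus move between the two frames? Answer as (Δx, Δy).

(-1.8, 2.2)

The yellow torus was at about (2.9, 4.1) and moved to about (1.1, 6.3).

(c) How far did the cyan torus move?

1.0

From (10.3, 1.6) to (9.3, 1.9), the cyan torus covered √(1.0² + 0.3²) ≈ 1.0 units.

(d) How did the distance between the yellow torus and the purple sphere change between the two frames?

+2.8

They were about 2.2 units apart before and 5.0 after — 2.8 units further apart.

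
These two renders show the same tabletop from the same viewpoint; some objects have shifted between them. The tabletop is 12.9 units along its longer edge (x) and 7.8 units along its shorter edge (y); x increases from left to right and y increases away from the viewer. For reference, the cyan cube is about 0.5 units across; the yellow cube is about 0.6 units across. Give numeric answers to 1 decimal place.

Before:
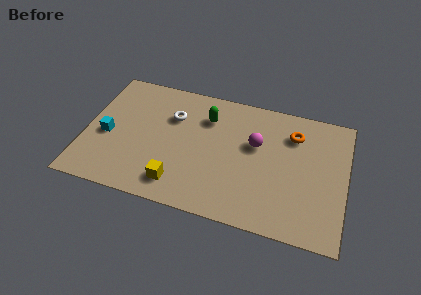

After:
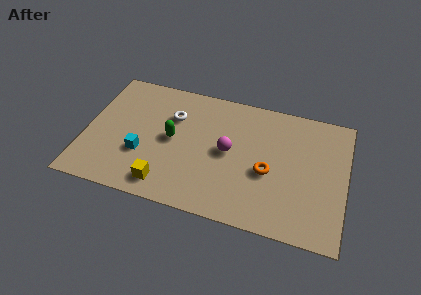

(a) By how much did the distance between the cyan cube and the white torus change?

-0.7

They were about 3.7 units apart before and 3.0 after — 0.7 units closer together.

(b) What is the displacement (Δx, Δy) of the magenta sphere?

(-1.3, -0.8)

From the two frames, the magenta sphere sits at roughly (8.4, 4.8) before and (7.1, 4.0) after.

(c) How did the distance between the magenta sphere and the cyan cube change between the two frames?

-3.0

The distance was about 7.4 in the first image and 4.4 in the second, so they moved 3.0 units closer together.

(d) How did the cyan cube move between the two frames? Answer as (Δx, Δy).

(1.8, -0.7)

The cyan cube started near (1.1, 3.4) and ended near (2.9, 2.7).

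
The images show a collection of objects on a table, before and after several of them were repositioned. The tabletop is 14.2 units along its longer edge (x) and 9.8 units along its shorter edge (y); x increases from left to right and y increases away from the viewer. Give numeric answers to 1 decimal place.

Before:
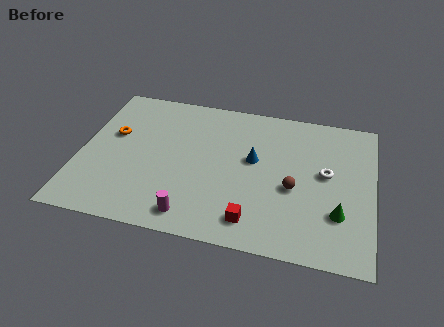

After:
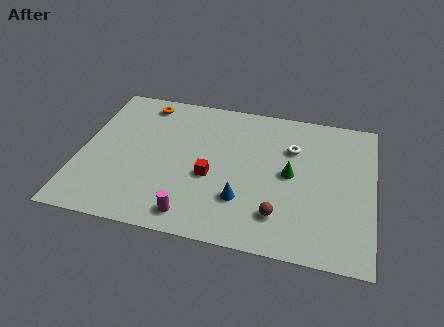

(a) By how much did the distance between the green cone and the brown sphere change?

+0.3

Before: roughly 2.5 units apart; after: 2.8. That's 0.3 units further apart.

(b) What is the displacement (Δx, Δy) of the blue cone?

(-0.4, -2.8)

The blue cone was at about (8.4, 5.6) and moved to about (8.0, 2.8).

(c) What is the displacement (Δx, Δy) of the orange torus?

(1.3, 2.6)

The orange torus was at about (1.5, 5.9) and moved to about (2.8, 8.5).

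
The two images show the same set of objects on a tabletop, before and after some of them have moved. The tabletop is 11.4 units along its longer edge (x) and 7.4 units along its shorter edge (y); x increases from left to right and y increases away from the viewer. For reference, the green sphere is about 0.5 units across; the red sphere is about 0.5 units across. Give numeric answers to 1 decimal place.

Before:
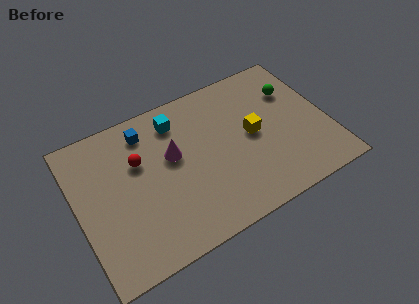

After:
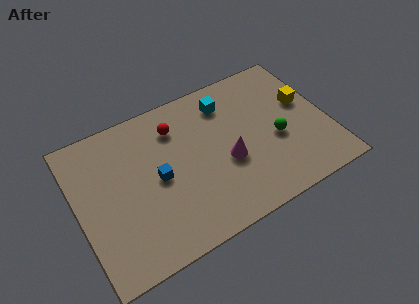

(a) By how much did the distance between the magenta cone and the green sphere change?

-3.5

The distance was about 5.8 in the first image and 2.3 in the second, so they moved 3.5 units closer together.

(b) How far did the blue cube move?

2.5

The blue cube moved from about (3.4, 6.1) to (3.6, 3.6), a distance of √(0.2² + 2.5²) ≈ 2.5.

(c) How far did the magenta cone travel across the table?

2.7

The magenta cone moved from about (4.4, 4.4) to (6.7, 3.0), a distance of √(2.3² + 1.4²) ≈ 2.7.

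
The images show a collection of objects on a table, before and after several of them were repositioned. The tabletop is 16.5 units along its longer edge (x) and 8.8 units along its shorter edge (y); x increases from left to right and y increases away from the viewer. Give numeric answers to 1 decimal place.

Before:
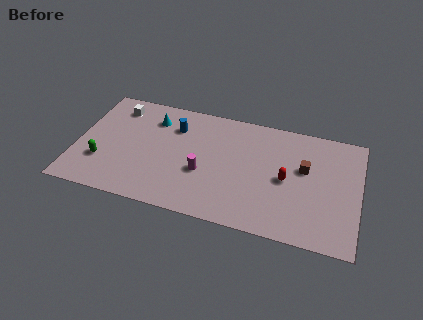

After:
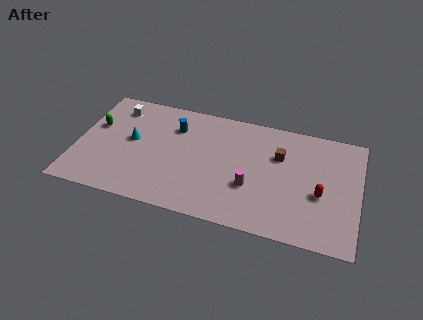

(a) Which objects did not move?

the blue cylinder and the white cube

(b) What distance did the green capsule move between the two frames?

2.8

The green capsule moved from about (1.6, 2.7) to (1.0, 5.4), a distance of √(0.6² + 2.7²) ≈ 2.8.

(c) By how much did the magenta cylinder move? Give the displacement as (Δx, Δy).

(2.8, -0.3)

The magenta cylinder was at about (7.5, 3.4) and moved to about (10.3, 3.1).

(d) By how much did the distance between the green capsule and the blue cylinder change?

-0.8

Before: roughly 5.5 units apart; after: 4.7. That's 0.8 units closer together.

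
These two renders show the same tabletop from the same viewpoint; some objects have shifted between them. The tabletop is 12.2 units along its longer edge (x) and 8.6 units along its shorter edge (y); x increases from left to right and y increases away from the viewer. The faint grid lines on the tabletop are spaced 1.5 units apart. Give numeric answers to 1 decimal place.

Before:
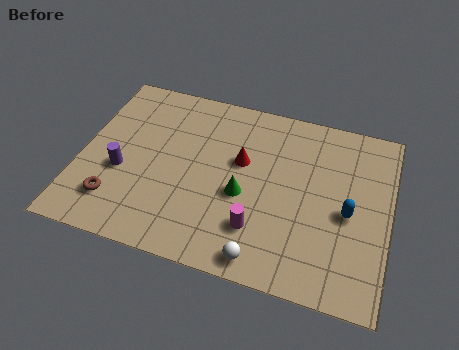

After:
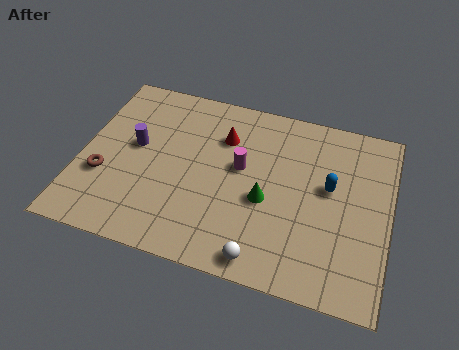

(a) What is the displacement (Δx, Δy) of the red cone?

(-0.8, 1.0)

The red cone was at about (6.3, 5.2) and moved to about (5.5, 6.2).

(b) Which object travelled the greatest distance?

the magenta cylinder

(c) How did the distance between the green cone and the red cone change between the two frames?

+1.6

Before: roughly 1.6 units apart; after: 3.2. That's 1.6 units further apart.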